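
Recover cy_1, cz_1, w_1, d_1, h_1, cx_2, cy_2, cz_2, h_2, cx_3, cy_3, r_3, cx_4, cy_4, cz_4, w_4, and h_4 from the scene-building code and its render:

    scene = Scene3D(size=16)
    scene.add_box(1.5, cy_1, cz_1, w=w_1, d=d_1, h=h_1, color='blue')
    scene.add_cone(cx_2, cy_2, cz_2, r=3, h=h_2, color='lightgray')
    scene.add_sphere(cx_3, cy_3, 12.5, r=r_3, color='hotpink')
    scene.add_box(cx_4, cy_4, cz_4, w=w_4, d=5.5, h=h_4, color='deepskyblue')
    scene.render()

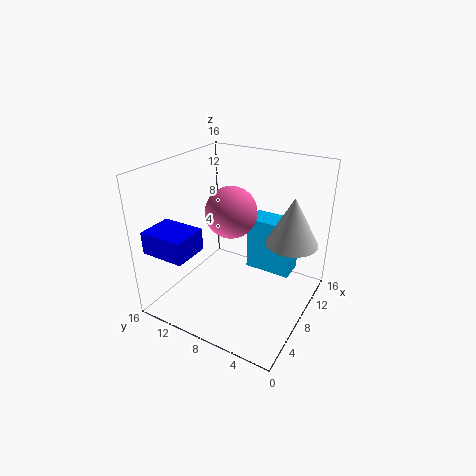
cy_1 = 11
cz_1 = 7
w_1 = 4
d_1 = 5
h_1 = 2.5
cx_2 = 11.5
cy_2 = 3
cz_2 = 7
h_2 = 5.5
cx_3 = 5
cy_3 = 7
r_3 = 2.5
cx_4 = 11
cy_4 = 3
cz_4 = 2.5
w_4 = 3
h_4 = 6.5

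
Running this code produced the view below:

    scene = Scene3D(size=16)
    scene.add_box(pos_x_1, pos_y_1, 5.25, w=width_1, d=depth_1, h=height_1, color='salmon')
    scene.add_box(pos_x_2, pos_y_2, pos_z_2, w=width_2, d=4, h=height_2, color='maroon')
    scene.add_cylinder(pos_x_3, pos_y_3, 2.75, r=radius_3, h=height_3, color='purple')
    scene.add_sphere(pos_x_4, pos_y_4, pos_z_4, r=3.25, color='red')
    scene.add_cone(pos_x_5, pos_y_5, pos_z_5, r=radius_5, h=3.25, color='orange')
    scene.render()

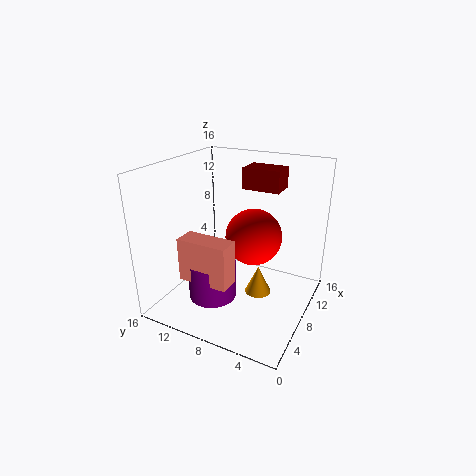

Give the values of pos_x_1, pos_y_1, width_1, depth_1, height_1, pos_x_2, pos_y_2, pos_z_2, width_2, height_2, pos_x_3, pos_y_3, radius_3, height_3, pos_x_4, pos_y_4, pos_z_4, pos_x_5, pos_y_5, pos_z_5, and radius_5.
pos_x_1 = 1.75
pos_y_1 = 6.25
width_1 = 2.25
depth_1 = 5.25
height_1 = 4.5
pos_x_2 = 8.5
pos_y_2 = 3.75
pos_z_2 = 13.5
width_2 = 2.75
height_2 = 2.25
pos_x_3 = 4
pos_y_3 = 9
radius_3 = 2.5
height_3 = 4
pos_x_4 = 10
pos_y_4 = 7
pos_z_4 = 7.5
pos_x_5 = 8.75
pos_y_5 = 5.75
pos_z_5 = 1.25
radius_5 = 1.5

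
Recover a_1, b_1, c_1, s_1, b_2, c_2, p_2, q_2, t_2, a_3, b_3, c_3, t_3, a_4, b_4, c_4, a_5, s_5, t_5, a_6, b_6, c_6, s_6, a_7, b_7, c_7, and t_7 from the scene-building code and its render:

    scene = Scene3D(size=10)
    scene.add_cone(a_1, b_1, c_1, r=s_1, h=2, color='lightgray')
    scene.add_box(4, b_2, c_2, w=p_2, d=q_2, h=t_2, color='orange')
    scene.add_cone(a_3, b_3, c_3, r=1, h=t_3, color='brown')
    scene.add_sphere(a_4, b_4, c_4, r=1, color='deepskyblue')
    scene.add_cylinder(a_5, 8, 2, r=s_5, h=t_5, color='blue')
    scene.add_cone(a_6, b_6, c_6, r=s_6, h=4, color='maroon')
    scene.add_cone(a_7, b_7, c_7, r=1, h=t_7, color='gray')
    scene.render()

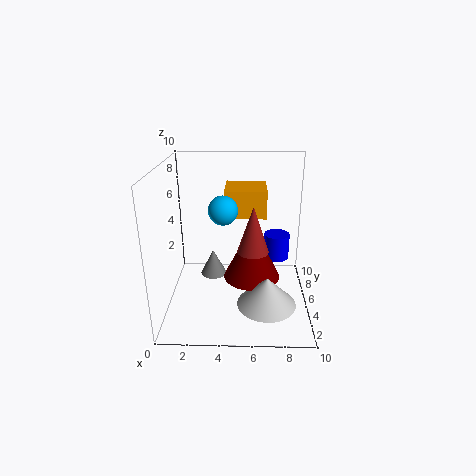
a_1 = 7; b_1 = 3; c_1 = 1; s_1 = 2; b_2 = 6; c_2 = 6; p_2 = 3; q_2 = 3; t_2 = 2; a_3 = 6; b_3 = 3; c_3 = 5; t_3 = 3; a_4 = 4; b_4 = 5; c_4 = 7; a_5 = 8; s_5 = 1; t_5 = 2; a_6 = 6; b_6 = 5; c_6 = 2; s_6 = 2; a_7 = 3; b_7 = 7; c_7 = 1; t_7 = 2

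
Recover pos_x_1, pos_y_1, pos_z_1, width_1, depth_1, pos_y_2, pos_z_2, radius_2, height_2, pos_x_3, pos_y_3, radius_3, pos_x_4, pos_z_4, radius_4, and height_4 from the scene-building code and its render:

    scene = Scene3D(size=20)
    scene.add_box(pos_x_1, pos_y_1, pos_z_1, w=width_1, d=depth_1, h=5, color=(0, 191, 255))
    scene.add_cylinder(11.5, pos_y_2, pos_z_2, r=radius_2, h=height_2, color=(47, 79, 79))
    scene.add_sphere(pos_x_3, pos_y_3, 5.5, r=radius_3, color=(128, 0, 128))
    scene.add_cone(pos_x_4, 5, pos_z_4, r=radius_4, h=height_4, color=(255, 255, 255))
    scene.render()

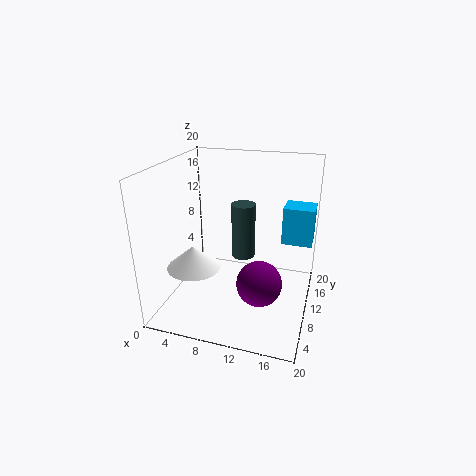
pos_x_1 = 16
pos_y_1 = 10
pos_z_1 = 10
width_1 = 4
depth_1 = 3.5
pos_y_2 = 7.5
pos_z_2 = 9
radius_2 = 1.5
height_2 = 7
pos_x_3 = 14
pos_y_3 = 6.5
radius_3 = 3
pos_x_4 = 5.5
pos_z_4 = 7.5
radius_4 = 3.5
height_4 = 3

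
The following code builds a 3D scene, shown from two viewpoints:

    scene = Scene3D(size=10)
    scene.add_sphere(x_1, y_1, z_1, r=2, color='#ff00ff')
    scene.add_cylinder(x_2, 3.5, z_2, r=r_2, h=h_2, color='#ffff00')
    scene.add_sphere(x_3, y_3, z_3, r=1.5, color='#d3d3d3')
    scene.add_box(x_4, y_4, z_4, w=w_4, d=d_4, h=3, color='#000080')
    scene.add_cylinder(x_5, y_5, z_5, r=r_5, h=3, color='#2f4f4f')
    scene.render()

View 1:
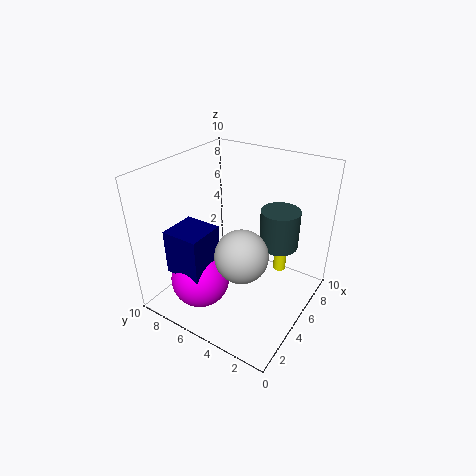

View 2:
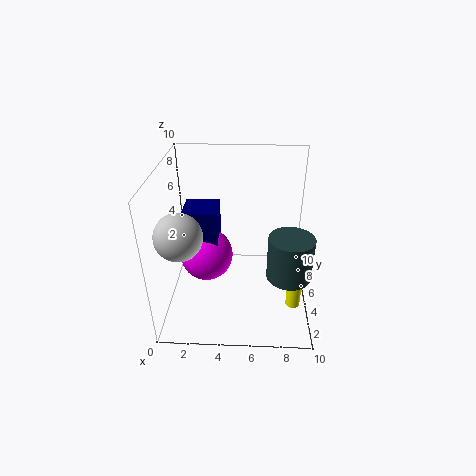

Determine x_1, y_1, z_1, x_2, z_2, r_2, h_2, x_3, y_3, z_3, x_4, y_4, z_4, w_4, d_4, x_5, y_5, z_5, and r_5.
x_1 = 2.5, y_1 = 6.5, z_1 = 2.5, x_2 = 9, z_2 = 0.5, r_2 = 0.5, h_2 = 3, x_3 = 1.5, y_3 = 2.5, z_3 = 6.5, x_4 = 1, y_4 = 5.5, z_4 = 3.5, w_4 = 2.5, d_4 = 2.5, x_5 = 8.5, y_5 = 3.5, z_5 = 3, r_5 = 1.5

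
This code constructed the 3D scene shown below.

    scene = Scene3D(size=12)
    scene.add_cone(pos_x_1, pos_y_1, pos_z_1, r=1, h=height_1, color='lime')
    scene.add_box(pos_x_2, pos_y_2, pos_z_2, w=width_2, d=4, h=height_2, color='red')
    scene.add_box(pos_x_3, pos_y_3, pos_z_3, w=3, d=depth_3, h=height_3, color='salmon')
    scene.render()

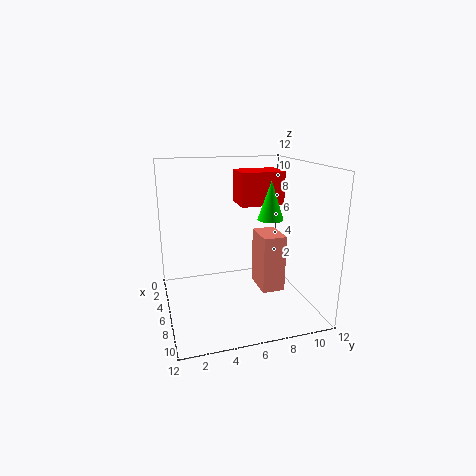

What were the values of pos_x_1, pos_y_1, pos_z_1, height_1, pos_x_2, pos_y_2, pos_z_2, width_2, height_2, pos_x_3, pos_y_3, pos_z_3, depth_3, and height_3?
pos_x_1 = 8, pos_y_1 = 8, pos_z_1 = 8, height_1 = 3, pos_x_2 = 1, pos_y_2 = 7, pos_z_2 = 8, width_2 = 3, height_2 = 3, pos_x_3 = 4, pos_y_3 = 8, pos_z_3 = 1, depth_3 = 2, height_3 = 5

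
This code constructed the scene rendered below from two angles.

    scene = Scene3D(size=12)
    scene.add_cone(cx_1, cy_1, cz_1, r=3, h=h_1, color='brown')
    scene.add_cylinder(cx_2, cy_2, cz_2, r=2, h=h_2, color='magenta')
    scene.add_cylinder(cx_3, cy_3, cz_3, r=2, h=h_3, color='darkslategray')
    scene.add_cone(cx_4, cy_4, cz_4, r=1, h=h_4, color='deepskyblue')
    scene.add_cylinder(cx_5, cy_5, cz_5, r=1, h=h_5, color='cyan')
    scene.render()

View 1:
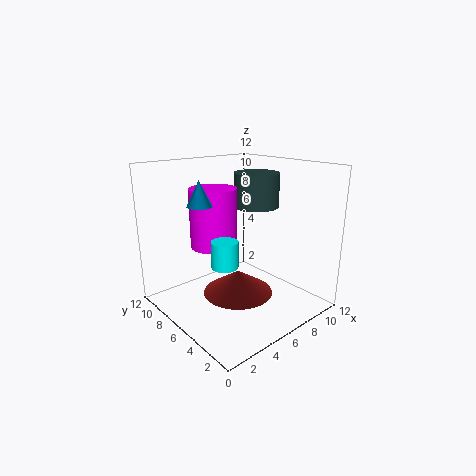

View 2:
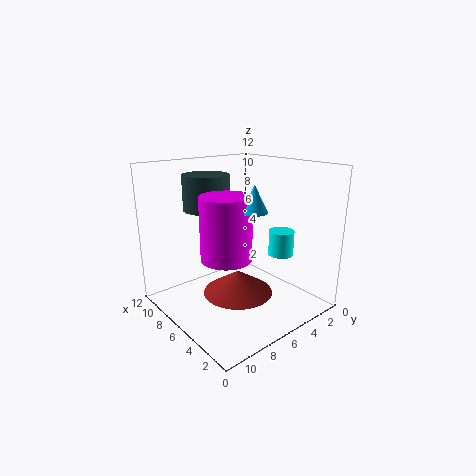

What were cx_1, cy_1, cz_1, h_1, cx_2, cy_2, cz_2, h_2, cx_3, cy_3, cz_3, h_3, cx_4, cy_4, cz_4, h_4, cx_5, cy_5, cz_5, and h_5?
cx_1 = 6; cy_1 = 6; cz_1 = 1; h_1 = 2; cx_2 = 5; cy_2 = 8; cz_2 = 5; h_2 = 5; cx_3 = 9; cy_3 = 7; cz_3 = 8; h_3 = 3; cx_4 = 3; cy_4 = 7; cz_4 = 9; h_4 = 2; cx_5 = 3; cy_5 = 4; cz_5 = 5; h_5 = 2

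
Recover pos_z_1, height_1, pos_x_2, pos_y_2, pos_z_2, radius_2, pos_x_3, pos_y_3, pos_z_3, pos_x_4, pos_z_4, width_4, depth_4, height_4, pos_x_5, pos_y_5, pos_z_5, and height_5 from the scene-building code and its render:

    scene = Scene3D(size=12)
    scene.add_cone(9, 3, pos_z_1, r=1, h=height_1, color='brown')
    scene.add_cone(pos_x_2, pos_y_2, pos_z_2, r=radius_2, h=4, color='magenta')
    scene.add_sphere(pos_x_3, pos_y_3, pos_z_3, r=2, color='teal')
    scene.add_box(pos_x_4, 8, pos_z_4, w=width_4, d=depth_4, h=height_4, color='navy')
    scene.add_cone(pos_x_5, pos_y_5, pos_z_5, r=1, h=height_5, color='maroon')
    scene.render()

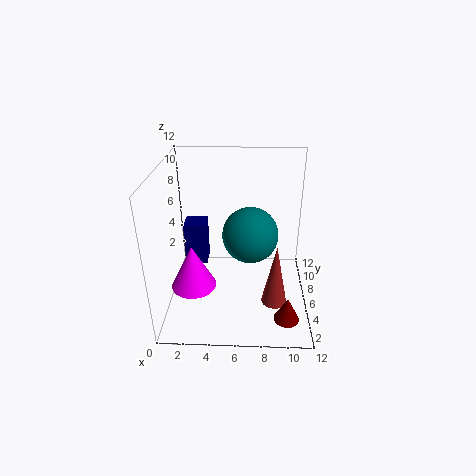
pos_z_1 = 2, height_1 = 5, pos_x_2 = 2, pos_y_2 = 6, pos_z_2 = 1, radius_2 = 2, pos_x_3 = 7, pos_y_3 = 3, pos_z_3 = 8, pos_x_4 = 1, pos_z_4 = 2, width_4 = 2, depth_4 = 2, height_4 = 4, pos_x_5 = 10, pos_y_5 = 2, pos_z_5 = 1, height_5 = 2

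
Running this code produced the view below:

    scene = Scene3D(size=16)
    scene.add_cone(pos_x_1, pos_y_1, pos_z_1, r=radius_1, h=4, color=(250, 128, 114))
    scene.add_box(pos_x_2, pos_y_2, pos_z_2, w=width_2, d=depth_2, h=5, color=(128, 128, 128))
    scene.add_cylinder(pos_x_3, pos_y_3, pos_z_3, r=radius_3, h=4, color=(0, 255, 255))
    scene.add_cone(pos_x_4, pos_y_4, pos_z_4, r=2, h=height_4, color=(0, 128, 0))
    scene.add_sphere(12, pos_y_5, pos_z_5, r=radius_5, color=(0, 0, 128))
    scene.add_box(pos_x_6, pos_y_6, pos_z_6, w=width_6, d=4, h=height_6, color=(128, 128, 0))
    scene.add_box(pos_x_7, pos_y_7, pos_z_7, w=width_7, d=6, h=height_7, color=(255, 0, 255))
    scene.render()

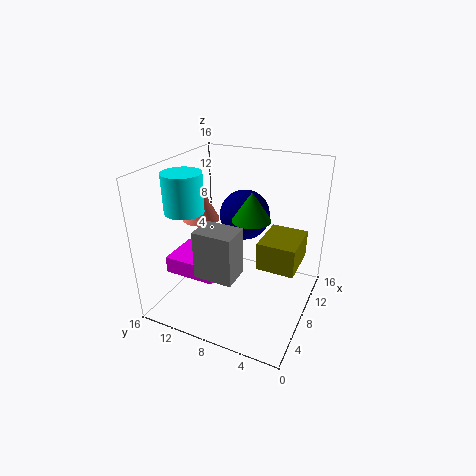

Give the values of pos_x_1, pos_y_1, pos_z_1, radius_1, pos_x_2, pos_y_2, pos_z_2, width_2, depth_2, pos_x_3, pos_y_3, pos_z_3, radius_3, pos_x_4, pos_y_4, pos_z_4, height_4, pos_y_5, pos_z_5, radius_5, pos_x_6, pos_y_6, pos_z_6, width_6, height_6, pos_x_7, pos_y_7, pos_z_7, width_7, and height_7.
pos_x_1 = 7, pos_y_1 = 12, pos_z_1 = 10, radius_1 = 2, pos_x_2 = 2, pos_y_2 = 6, pos_z_2 = 6, width_2 = 3, depth_2 = 4, pos_x_3 = 4, pos_y_3 = 12, pos_z_3 = 12, radius_3 = 2, pos_x_4 = 7, pos_y_4 = 6, pos_z_4 = 11, height_4 = 3, pos_y_5 = 9, pos_z_5 = 9, radius_5 = 3, pos_x_6 = 6, pos_y_6 = 1, pos_z_6 = 6, width_6 = 5, height_6 = 3, pos_x_7 = 5, pos_y_7 = 10, pos_z_7 = 3, width_7 = 5, height_7 = 2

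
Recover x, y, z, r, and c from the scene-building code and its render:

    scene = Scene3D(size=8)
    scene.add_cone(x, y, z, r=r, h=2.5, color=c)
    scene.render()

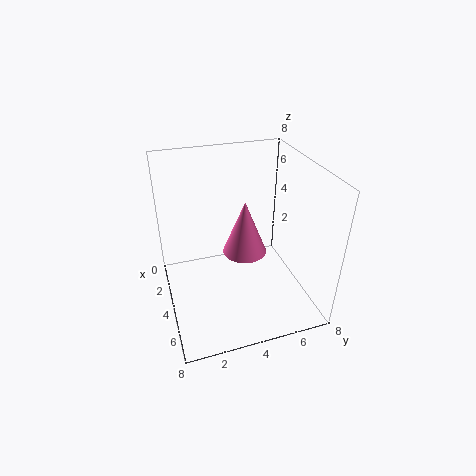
x = 6.5, y = 3.5, z = 5, r = 1, c = 'hotpink'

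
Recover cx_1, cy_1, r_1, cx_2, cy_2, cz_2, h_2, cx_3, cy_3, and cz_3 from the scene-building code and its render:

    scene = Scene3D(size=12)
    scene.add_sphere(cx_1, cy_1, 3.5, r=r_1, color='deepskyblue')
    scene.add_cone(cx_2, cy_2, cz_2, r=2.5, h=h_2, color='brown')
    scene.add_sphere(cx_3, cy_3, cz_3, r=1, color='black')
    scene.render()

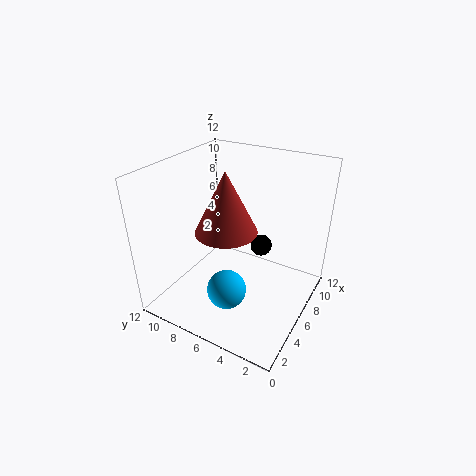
cx_1 = 2.5; cy_1 = 5; r_1 = 1.5; cx_2 = 5; cy_2 = 6.5; cz_2 = 7; h_2 = 5; cx_3 = 9.5; cy_3 = 5.5; cz_3 = 3.5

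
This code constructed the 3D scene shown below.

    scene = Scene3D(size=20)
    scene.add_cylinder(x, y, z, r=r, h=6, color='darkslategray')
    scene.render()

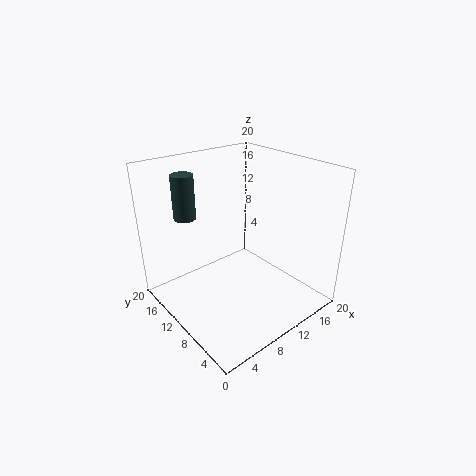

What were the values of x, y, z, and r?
x = 4.5; y = 14.5; z = 13; r = 1.5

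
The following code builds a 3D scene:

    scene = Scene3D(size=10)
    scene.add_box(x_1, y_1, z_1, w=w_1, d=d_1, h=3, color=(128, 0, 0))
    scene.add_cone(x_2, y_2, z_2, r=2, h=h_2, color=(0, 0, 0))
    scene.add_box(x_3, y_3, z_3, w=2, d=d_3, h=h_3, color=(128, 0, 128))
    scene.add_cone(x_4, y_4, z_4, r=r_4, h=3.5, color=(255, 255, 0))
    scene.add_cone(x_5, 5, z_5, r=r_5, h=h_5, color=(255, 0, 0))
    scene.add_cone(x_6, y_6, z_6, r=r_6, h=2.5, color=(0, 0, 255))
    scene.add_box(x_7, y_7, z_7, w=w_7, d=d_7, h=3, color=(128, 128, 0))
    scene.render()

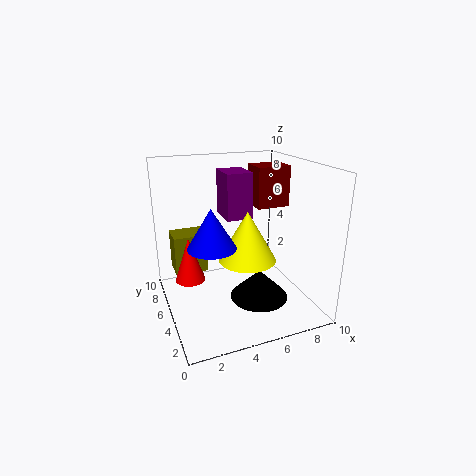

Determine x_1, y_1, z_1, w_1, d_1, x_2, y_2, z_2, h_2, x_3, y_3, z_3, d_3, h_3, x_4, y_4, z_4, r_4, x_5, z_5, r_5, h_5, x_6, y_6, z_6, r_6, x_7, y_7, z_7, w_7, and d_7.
x_1 = 7, y_1 = 6, z_1 = 6.5, w_1 = 2.5, d_1 = 2, x_2 = 6, y_2 = 3.5, z_2 = 1, h_2 = 2, x_3 = 5, y_3 = 7, z_3 = 5.5, d_3 = 2.5, h_3 = 3.5, x_4 = 5.5, y_4 = 4.5, z_4 = 3.5, r_4 = 2, x_5 = 1.5, z_5 = 2.5, r_5 = 1, h_5 = 3, x_6 = 2.5, y_6 = 3, z_6 = 5.5, r_6 = 1.5, x_7 = 1, y_7 = 7.5, z_7 = 1.5, w_7 = 2.5, d_7 = 2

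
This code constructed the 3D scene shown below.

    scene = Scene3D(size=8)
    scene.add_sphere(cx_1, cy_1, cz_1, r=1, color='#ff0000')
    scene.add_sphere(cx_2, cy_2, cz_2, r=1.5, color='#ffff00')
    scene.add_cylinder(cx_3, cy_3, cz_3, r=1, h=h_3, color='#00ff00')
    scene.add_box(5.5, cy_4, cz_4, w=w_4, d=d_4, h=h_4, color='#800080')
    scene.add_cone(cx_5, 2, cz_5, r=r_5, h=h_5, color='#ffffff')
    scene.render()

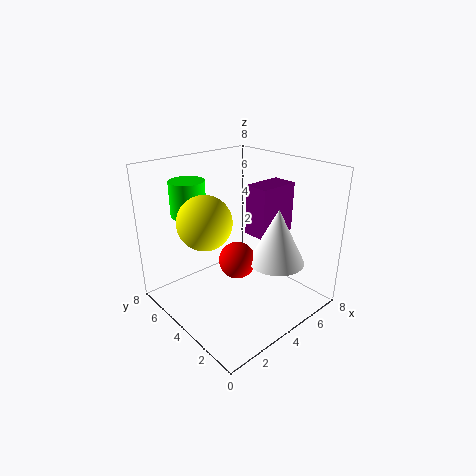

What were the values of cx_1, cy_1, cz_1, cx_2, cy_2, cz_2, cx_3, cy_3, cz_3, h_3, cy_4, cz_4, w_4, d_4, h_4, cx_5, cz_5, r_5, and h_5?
cx_1 = 3.5; cy_1 = 3.5; cz_1 = 3; cx_2 = 2.5; cy_2 = 5; cz_2 = 5; cx_3 = 2.5; cy_3 = 6.5; cz_3 = 5; h_3 = 2; cy_4 = 3.5; cz_4 = 3.5; w_4 = 2.5; d_4 = 1.5; h_4 = 3; cx_5 = 5; cz_5 = 3; r_5 = 1.5; h_5 = 3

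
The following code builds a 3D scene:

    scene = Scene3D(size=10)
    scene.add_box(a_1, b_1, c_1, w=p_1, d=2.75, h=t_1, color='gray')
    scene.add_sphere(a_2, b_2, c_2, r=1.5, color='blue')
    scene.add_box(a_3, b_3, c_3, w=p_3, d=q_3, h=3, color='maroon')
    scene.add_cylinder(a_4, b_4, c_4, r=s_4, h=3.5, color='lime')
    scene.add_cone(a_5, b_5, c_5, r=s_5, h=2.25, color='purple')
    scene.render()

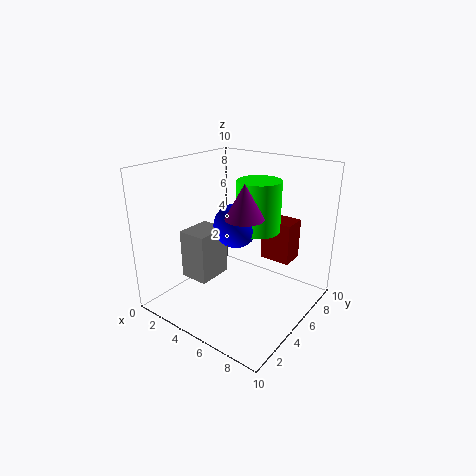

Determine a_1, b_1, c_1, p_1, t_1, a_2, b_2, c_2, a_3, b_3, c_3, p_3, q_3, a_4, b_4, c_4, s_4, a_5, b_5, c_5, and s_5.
a_1 = 0.5
b_1 = 3.75
c_1 = 1
p_1 = 2.25
t_1 = 3.75
a_2 = 5
b_2 = 4.75
c_2 = 6
a_3 = 5.5
b_3 = 7.25
c_3 = 2.75
p_3 = 2.25
q_3 = 1.75
a_4 = 6
b_4 = 6
c_4 = 5.5
s_4 = 1.5
a_5 = 6.25
b_5 = 4
c_5 = 7
s_5 = 1.25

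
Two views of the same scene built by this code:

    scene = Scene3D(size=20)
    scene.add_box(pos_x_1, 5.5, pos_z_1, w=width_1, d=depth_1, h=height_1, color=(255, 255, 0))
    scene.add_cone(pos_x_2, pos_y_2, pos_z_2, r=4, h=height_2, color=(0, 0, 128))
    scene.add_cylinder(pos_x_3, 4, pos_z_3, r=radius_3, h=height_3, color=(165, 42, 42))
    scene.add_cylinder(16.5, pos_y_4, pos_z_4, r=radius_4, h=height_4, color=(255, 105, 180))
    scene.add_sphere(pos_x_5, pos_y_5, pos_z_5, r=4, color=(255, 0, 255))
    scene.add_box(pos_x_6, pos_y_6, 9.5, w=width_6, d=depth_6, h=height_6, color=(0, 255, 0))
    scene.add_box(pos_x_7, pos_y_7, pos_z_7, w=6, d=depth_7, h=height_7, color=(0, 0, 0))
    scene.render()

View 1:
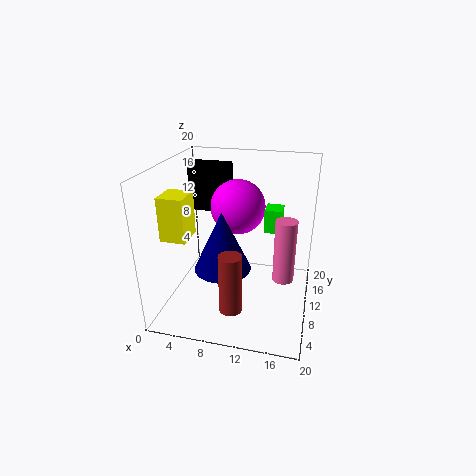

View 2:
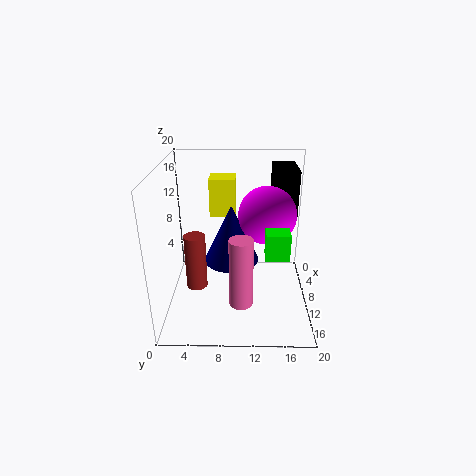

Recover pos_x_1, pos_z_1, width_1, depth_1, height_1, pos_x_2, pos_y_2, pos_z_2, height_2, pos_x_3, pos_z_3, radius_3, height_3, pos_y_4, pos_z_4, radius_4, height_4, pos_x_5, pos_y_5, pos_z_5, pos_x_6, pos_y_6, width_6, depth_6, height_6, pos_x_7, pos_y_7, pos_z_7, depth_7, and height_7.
pos_x_1 = 0.5, pos_z_1 = 10.5, width_1 = 3.5, depth_1 = 4, height_1 = 6, pos_x_2 = 8, pos_y_2 = 9, pos_z_2 = 5.5, height_2 = 8.5, pos_x_3 = 10.5, pos_z_3 = 2.5, radius_3 = 1.5, height_3 = 8, pos_y_4 = 10.5, pos_z_4 = 4, radius_4 = 1.5, height_4 = 9, pos_x_5 = 9, pos_y_5 = 14, pos_z_5 = 13, pos_x_6 = 13, pos_y_6 = 13.5, width_6 = 2.5, depth_6 = 3, height_6 = 3.5, pos_x_7 = 1, pos_y_7 = 15, pos_z_7 = 11.5, depth_7 = 3.5, height_7 = 7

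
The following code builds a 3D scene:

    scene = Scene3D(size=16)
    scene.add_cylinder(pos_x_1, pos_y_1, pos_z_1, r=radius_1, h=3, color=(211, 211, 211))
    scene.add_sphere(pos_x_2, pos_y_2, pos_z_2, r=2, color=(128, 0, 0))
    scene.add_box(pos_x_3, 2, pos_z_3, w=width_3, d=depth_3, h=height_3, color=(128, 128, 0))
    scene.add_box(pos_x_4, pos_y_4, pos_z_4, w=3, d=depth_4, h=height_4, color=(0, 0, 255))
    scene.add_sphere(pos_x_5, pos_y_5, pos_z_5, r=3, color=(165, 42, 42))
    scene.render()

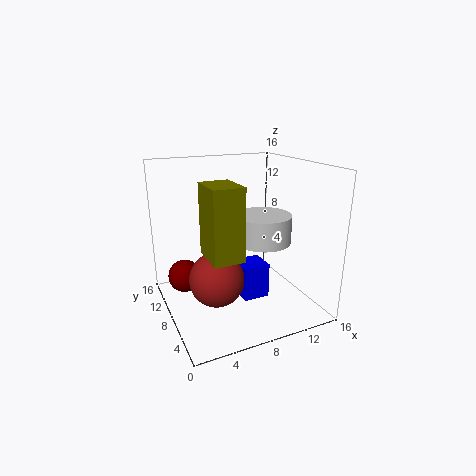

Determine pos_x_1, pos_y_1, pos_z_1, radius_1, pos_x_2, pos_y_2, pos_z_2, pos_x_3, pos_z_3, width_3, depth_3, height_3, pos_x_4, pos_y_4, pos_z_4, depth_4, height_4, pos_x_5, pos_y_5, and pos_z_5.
pos_x_1 = 10, pos_y_1 = 6, pos_z_1 = 8, radius_1 = 3, pos_x_2 = 3, pos_y_2 = 13, pos_z_2 = 2, pos_x_3 = 3, pos_z_3 = 8, width_3 = 3, depth_3 = 4, height_3 = 7, pos_x_4 = 8, pos_y_4 = 6, pos_z_4 = 1, depth_4 = 3, height_4 = 4, pos_x_5 = 5, pos_y_5 = 7, pos_z_5 = 4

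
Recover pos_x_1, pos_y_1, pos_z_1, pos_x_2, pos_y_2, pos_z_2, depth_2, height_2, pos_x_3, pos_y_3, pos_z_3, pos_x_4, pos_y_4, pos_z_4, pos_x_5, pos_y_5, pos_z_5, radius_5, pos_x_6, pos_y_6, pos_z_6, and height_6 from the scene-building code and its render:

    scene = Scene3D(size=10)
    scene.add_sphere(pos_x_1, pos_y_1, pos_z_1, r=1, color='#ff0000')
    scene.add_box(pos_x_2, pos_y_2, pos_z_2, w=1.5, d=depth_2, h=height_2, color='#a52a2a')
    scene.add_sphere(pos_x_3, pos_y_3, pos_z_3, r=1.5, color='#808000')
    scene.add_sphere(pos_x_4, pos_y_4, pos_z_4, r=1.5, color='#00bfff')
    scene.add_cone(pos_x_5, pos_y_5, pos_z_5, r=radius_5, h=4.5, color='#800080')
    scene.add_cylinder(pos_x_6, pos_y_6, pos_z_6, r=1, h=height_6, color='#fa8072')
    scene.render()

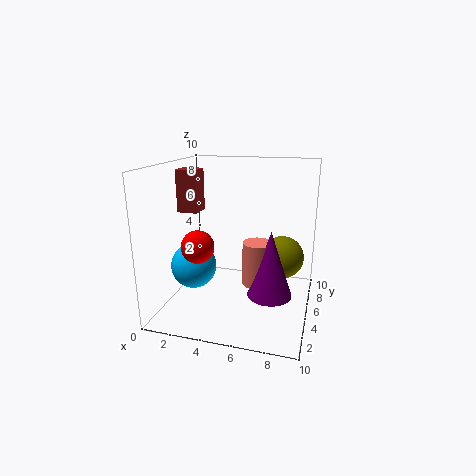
pos_x_1 = 3.5; pos_y_1 = 1.5; pos_z_1 = 5.5; pos_x_2 = 0.5; pos_y_2 = 5; pos_z_2 = 6.5; depth_2 = 1.5; height_2 = 3; pos_x_3 = 8; pos_y_3 = 6; pos_z_3 = 3.5; pos_x_4 = 2.5; pos_y_4 = 3; pos_z_4 = 3.5; pos_x_5 = 7.5; pos_y_5 = 4; pos_z_5 = 1.5; radius_5 = 1.5; pos_x_6 = 6.5; pos_y_6 = 4.5; pos_z_6 = 2; height_6 = 3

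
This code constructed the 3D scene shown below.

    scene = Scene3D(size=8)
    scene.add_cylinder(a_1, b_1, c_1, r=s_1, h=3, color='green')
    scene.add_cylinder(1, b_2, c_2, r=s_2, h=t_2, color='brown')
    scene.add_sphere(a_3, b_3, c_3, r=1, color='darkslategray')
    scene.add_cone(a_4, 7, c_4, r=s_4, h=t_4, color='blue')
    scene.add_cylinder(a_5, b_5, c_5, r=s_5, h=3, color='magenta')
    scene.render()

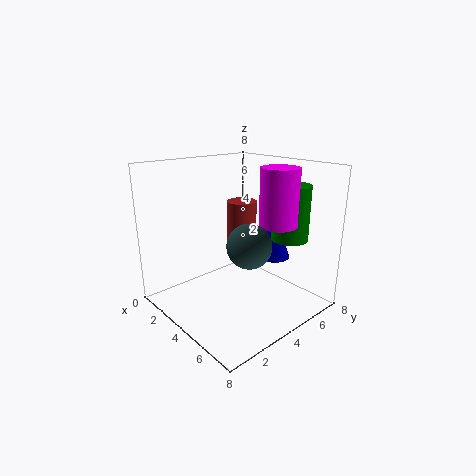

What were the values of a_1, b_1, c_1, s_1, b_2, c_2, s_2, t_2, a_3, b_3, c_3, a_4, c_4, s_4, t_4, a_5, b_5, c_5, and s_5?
a_1 = 6; b_1 = 6; c_1 = 4; s_1 = 1; b_2 = 7; c_2 = 2; s_2 = 1; t_2 = 3; a_3 = 7; b_3 = 2; c_3 = 5; a_4 = 4; c_4 = 2; s_4 = 1; t_4 = 3; a_5 = 6; b_5 = 5; c_5 = 5; s_5 = 1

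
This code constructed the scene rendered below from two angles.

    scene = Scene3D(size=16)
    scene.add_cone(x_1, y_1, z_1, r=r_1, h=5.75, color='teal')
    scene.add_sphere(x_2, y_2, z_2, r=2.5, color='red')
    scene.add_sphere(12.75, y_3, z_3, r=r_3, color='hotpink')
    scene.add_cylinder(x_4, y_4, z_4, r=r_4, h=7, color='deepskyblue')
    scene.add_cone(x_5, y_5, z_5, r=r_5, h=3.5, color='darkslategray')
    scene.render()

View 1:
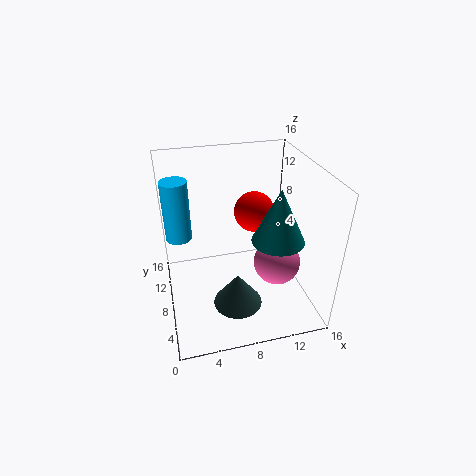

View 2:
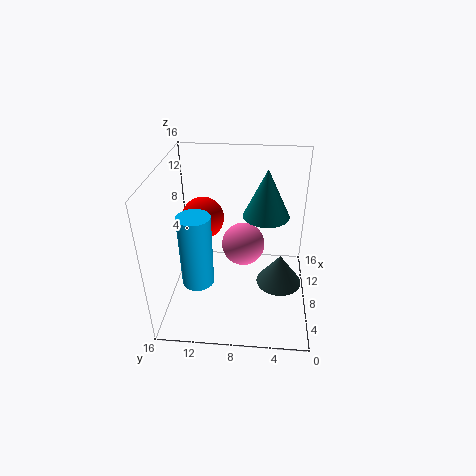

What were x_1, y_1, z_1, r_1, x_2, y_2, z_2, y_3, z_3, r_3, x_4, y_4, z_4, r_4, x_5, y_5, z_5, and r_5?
x_1 = 11.5
y_1 = 5
z_1 = 9
r_1 = 2.75
x_2 = 11.25
y_2 = 12.5
z_2 = 8.5
y_3 = 7.75
z_3 = 4
r_3 = 2.75
x_4 = 1.75
y_4 = 11.25
z_4 = 7
r_4 = 1.5
x_5 = 6.75
y_5 = 3.25
z_5 = 3.25
r_5 = 2.5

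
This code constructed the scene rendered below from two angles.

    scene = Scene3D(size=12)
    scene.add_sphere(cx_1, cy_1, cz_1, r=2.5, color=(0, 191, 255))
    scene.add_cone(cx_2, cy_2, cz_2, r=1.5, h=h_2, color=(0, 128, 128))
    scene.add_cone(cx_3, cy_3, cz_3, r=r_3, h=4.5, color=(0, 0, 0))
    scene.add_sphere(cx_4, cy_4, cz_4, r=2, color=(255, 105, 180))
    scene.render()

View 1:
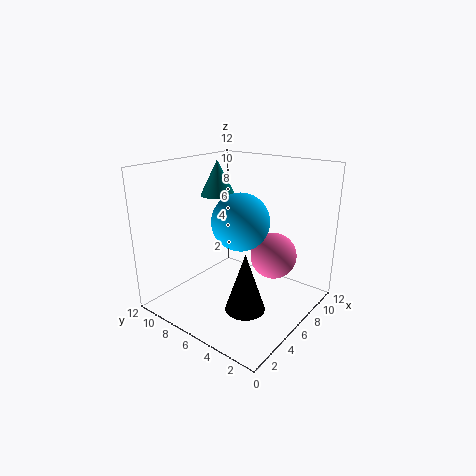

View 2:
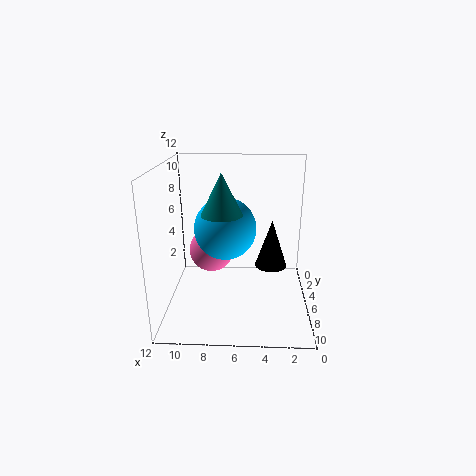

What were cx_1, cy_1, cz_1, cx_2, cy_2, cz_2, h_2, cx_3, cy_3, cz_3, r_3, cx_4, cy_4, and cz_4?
cx_1 = 7
cy_1 = 6.5
cz_1 = 7
cx_2 = 7
cy_2 = 9
cz_2 = 9
h_2 = 3
cx_3 = 3
cy_3 = 3
cz_3 = 2
r_3 = 1.5
cx_4 = 8.5
cy_4 = 4
cz_4 = 4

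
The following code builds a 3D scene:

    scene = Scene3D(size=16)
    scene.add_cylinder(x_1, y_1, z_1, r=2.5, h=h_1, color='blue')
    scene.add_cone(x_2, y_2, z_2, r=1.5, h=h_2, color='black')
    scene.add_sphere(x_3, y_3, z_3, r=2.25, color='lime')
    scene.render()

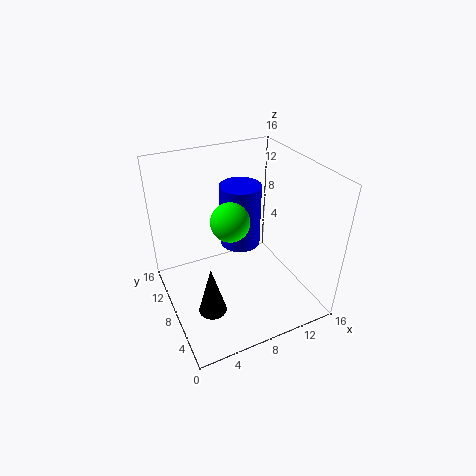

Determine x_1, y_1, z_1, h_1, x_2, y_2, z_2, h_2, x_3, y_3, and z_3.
x_1 = 10.25; y_1 = 12; z_1 = 4.5; h_1 = 7.75; x_2 = 3.5; y_2 = 5; z_2 = 1.75; h_2 = 5.5; x_3 = 7.75; y_3 = 9.5; z_3 = 9.25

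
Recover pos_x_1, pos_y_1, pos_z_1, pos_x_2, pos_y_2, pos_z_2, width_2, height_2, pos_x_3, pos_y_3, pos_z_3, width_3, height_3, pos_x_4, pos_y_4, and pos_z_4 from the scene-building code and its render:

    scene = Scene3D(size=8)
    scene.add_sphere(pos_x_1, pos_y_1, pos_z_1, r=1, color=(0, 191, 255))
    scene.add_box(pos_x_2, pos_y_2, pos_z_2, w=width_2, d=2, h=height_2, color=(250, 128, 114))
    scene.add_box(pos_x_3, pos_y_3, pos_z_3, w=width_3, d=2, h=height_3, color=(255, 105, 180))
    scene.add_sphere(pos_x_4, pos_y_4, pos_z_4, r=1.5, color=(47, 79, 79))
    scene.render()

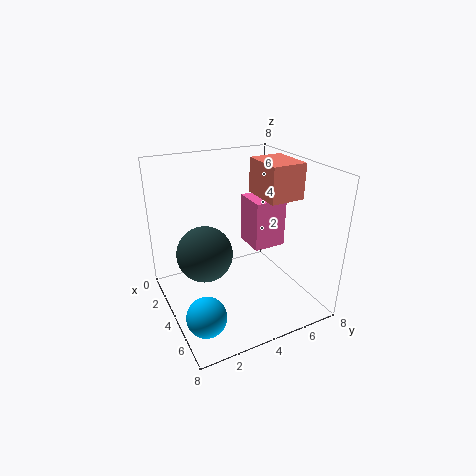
pos_x_1 = 6.5
pos_y_1 = 1
pos_z_1 = 1.5
pos_x_2 = 2.5
pos_y_2 = 5.5
pos_z_2 = 6
width_2 = 2.5
height_2 = 2
pos_x_3 = 1.5
pos_y_3 = 5.5
pos_z_3 = 2.5
width_3 = 2
height_3 = 3
pos_x_4 = 4
pos_y_4 = 2
pos_z_4 = 3.5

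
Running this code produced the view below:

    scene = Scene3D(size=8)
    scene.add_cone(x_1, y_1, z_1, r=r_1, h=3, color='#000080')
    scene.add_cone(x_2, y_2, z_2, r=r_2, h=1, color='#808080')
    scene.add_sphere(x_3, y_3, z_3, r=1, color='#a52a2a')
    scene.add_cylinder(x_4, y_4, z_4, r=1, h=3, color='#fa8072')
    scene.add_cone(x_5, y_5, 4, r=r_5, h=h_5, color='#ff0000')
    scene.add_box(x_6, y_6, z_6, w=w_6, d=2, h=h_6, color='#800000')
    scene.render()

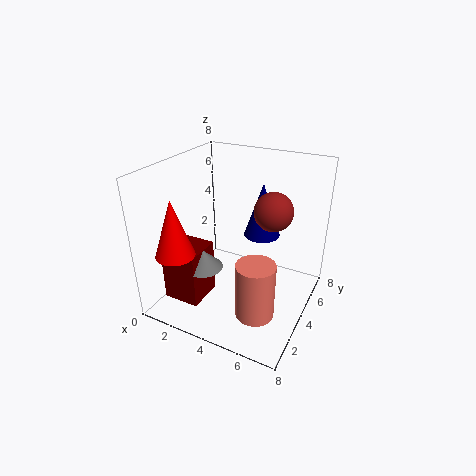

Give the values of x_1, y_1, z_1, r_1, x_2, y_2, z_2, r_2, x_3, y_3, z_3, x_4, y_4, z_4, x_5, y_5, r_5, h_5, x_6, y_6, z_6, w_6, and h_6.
x_1 = 5, y_1 = 5, z_1 = 4, r_1 = 1, x_2 = 3, y_2 = 2, z_2 = 3, r_2 = 1, x_3 = 6, y_3 = 4, z_3 = 6, x_4 = 6, y_4 = 2, z_4 = 1, x_5 = 2, y_5 = 1, r_5 = 1, h_5 = 3, x_6 = 1, y_6 = 1, z_6 = 1, w_6 = 2, h_6 = 3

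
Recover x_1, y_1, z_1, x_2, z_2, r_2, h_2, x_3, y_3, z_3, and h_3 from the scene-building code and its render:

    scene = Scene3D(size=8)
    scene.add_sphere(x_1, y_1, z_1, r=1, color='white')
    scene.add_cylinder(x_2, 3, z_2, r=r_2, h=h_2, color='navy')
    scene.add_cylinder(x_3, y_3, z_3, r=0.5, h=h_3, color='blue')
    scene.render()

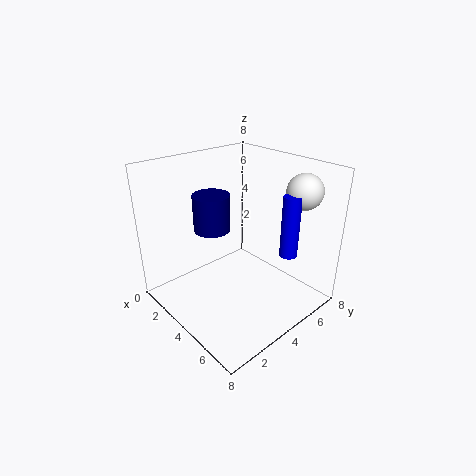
x_1 = 6; y_1 = 7; z_1 = 6.5; x_2 = 3; z_2 = 4.5; r_2 = 1; h_2 = 2; x_3 = 6; y_3 = 6; z_3 = 3; h_3 = 3.5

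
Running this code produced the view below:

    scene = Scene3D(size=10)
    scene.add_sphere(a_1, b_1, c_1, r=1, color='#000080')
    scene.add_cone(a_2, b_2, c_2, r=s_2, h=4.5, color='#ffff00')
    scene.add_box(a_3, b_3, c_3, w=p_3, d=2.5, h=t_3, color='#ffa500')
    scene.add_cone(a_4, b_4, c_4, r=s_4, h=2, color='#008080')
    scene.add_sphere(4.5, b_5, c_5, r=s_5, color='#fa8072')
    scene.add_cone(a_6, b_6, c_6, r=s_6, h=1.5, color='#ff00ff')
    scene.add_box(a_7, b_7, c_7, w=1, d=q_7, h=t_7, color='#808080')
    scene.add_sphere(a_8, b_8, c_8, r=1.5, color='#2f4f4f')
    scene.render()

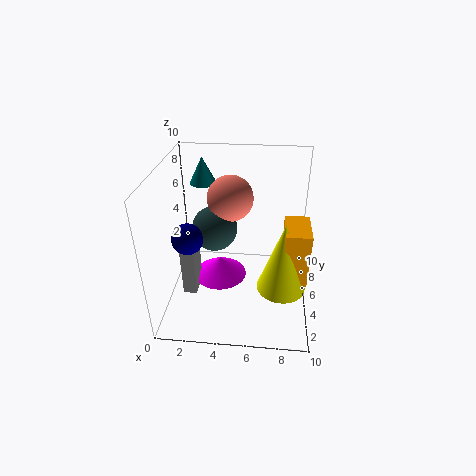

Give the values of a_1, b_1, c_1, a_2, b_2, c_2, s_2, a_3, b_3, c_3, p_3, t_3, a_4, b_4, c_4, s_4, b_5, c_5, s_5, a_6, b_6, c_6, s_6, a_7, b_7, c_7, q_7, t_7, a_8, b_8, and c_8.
a_1 = 2
b_1 = 3
c_1 = 6
a_2 = 8
b_2 = 2
c_2 = 3.5
s_2 = 1.5
a_3 = 8
b_3 = 1.5
c_3 = 4
p_3 = 1.5
t_3 = 3.5
a_4 = 2
b_4 = 8.5
c_4 = 7.5
s_4 = 1
b_5 = 5
c_5 = 8
s_5 = 1.5
a_6 = 3.5
b_6 = 6
c_6 = 1
s_6 = 2
a_7 = 1
b_7 = 4
c_7 = 0.5
q_7 = 2
t_7 = 4.5
a_8 = 3.5
b_8 = 4.5
c_8 = 6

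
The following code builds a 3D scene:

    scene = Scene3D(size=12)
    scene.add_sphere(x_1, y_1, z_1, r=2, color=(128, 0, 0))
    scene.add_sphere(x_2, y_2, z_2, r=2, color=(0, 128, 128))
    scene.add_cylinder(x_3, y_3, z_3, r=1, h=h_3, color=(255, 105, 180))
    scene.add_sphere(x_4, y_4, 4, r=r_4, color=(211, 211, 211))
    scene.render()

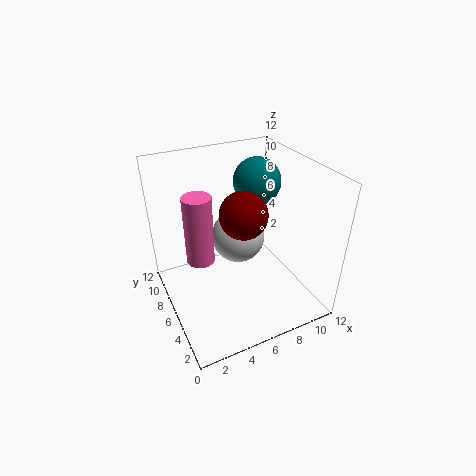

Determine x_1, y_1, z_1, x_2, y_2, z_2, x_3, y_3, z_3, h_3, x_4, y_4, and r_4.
x_1 = 6.5; y_1 = 6; z_1 = 8; x_2 = 8.5; y_2 = 7.5; z_2 = 10; x_3 = 2; y_3 = 4; z_3 = 6.5; h_3 = 5; x_4 = 7.5; y_4 = 9; r_4 = 2.5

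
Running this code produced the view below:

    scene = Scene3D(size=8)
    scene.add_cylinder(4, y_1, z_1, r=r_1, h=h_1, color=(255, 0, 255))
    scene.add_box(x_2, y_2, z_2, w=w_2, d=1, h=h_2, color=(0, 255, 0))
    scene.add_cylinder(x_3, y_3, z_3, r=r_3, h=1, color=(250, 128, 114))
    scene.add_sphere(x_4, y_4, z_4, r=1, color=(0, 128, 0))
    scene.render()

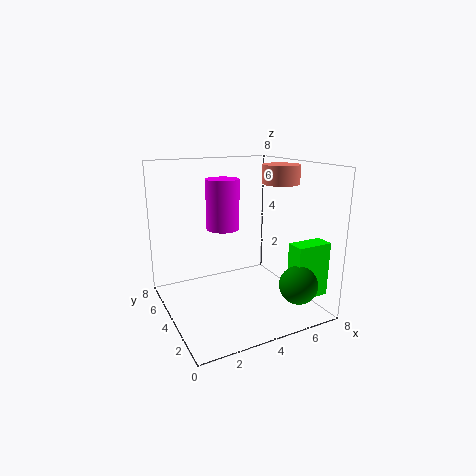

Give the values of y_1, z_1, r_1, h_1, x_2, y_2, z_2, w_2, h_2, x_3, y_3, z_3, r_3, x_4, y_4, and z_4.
y_1 = 6; z_1 = 4; r_1 = 1; h_1 = 3; x_2 = 6; y_2 = 1; z_2 = 1; w_2 = 2; h_2 = 3; x_3 = 6; y_3 = 3; z_3 = 7; r_3 = 1; x_4 = 6; y_4 = 1; z_4 = 2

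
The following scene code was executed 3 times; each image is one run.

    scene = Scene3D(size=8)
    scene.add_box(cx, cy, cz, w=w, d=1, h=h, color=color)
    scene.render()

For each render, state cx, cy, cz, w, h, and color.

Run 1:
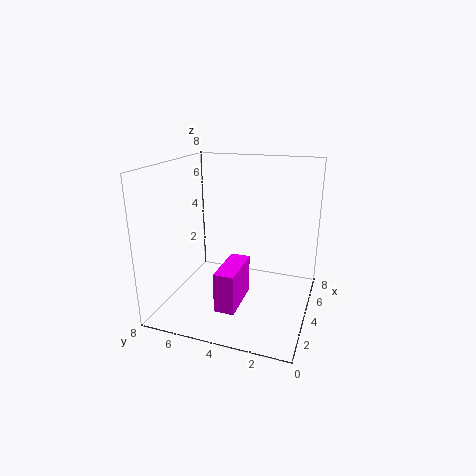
cx = 0.5
cy = 3
cz = 1.5
w = 2.5
h = 2
color = 'magenta'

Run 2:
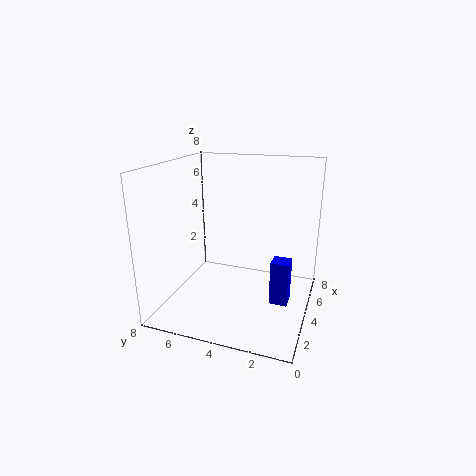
cx = 3.5
cy = 1
cz = 0.5
w = 1
h = 2.5
color = 'blue'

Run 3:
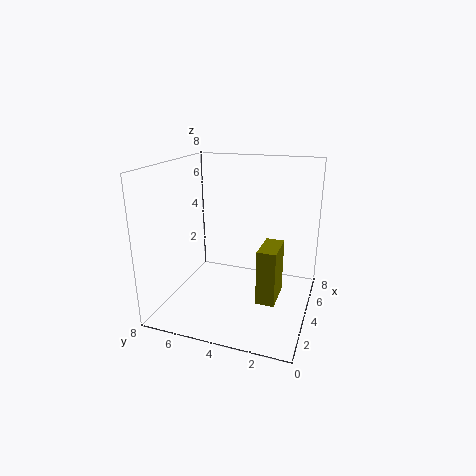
cx = 2.5
cy = 1.5
cz = 1
w = 2
h = 3
color = 'olive'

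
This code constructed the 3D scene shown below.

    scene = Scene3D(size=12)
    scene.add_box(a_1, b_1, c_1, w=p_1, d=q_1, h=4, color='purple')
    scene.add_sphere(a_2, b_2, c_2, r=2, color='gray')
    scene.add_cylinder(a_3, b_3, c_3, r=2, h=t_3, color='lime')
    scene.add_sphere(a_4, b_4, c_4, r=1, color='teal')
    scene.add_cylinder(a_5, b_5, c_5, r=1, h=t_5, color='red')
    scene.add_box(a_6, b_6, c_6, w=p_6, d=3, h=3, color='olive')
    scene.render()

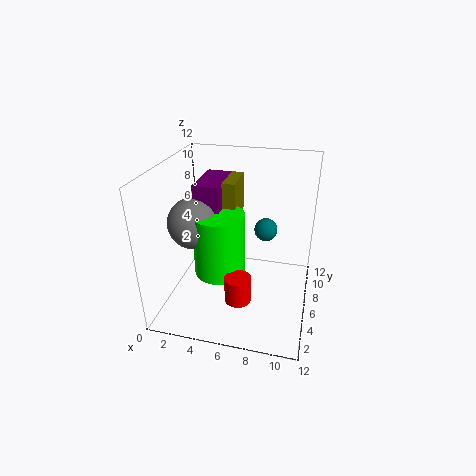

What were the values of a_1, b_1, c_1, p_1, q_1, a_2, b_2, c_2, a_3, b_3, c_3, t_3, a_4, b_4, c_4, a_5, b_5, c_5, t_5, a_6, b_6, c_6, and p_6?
a_1 = 3, b_1 = 4, c_1 = 7, p_1 = 2, q_1 = 4, a_2 = 3, b_2 = 4, c_2 = 8, a_3 = 5, b_3 = 4, c_3 = 4, t_3 = 5, a_4 = 8, b_4 = 8, c_4 = 6, a_5 = 7, b_5 = 2, c_5 = 3, t_5 = 2, a_6 = 4, b_6 = 5, c_6 = 8, p_6 = 2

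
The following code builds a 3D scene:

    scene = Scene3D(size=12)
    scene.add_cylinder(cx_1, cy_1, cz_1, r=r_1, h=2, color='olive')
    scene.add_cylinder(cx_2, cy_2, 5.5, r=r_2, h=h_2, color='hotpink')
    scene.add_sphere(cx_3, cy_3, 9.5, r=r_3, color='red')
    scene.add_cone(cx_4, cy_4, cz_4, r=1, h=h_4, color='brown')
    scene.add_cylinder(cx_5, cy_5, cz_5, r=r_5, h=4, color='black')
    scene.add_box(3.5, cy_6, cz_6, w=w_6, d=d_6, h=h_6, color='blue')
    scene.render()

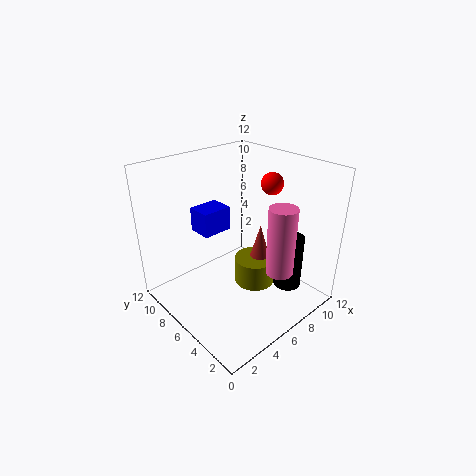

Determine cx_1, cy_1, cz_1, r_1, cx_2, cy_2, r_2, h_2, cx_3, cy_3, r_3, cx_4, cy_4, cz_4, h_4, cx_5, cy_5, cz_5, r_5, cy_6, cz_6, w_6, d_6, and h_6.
cx_1 = 5, cy_1 = 3, cz_1 = 4, r_1 = 1.5, cx_2 = 5.5, cy_2 = 1, r_2 = 1, h_2 = 5, cx_3 = 10.5, cy_3 = 6.5, r_3 = 1, cx_4 = 5.5, cy_4 = 3, cz_4 = 5, h_4 = 3.5, cx_5 = 6.5, cy_5 = 1, cz_5 = 4, r_5 = 1, cy_6 = 7, cz_6 = 6.5, w_6 = 2.5, d_6 = 2, h_6 = 2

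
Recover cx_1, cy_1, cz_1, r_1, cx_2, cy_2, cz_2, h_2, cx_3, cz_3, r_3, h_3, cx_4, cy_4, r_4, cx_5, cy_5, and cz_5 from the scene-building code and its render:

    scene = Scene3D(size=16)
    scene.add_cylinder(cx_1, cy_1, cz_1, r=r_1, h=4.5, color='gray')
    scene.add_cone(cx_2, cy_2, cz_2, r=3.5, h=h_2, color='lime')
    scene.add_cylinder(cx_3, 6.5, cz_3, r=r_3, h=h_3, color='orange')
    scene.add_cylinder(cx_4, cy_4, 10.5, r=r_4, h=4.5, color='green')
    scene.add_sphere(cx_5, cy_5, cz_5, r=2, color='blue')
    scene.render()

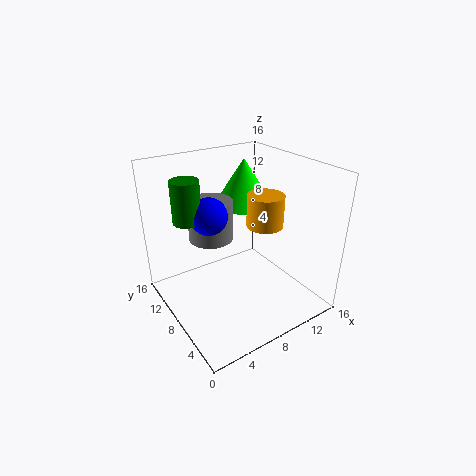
cx_1 = 6
cy_1 = 10.5
cz_1 = 7.5
r_1 = 2.5
cx_2 = 11.5
cy_2 = 12
cz_2 = 10
h_2 = 5.5
cx_3 = 10.5
cz_3 = 9.5
r_3 = 2
h_3 = 3.5
cx_4 = 3
cy_4 = 10
r_4 = 1.5
cx_5 = 5
cy_5 = 9
cz_5 = 11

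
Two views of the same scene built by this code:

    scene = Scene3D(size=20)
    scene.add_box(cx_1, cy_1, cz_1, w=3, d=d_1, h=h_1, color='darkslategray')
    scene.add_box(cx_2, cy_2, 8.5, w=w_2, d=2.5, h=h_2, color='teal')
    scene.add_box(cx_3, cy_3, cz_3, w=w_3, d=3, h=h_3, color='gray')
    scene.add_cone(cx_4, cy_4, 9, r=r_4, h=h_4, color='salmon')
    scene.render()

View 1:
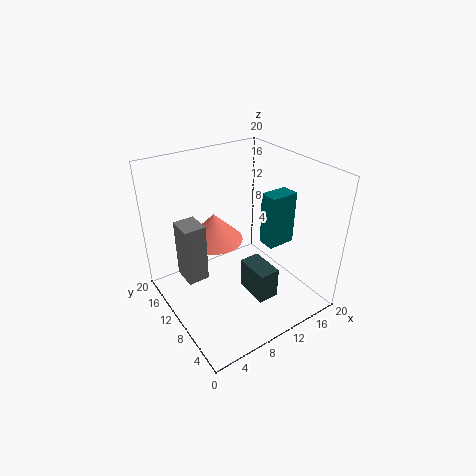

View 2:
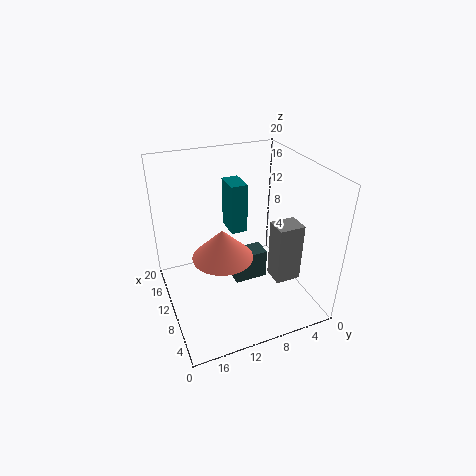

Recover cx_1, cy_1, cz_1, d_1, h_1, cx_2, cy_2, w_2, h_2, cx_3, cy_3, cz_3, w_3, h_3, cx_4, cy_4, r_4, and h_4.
cx_1 = 10.5
cy_1 = 5
cz_1 = 1.5
d_1 = 5
h_1 = 4.5
cx_2 = 13.5
cy_2 = 7
w_2 = 4
h_2 = 7.5
cx_3 = 0.5
cy_3 = 6
cz_3 = 9
w_3 = 2.5
h_3 = 7
cx_4 = 8
cy_4 = 13
r_4 = 4
h_4 = 4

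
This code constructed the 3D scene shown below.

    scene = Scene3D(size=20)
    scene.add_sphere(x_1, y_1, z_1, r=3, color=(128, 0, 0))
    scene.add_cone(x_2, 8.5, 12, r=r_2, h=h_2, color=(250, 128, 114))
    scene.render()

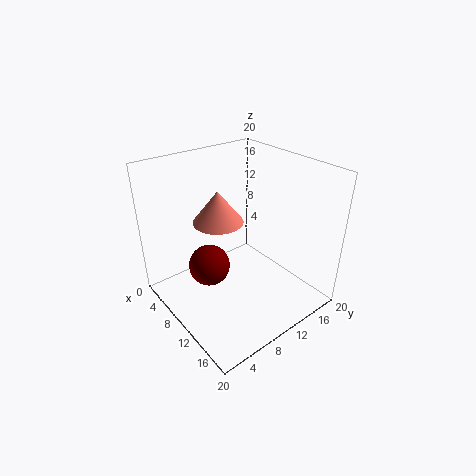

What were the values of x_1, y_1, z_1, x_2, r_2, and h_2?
x_1 = 7
y_1 = 7
z_1 = 5
x_2 = 7.5
r_2 = 3.5
h_2 = 4.5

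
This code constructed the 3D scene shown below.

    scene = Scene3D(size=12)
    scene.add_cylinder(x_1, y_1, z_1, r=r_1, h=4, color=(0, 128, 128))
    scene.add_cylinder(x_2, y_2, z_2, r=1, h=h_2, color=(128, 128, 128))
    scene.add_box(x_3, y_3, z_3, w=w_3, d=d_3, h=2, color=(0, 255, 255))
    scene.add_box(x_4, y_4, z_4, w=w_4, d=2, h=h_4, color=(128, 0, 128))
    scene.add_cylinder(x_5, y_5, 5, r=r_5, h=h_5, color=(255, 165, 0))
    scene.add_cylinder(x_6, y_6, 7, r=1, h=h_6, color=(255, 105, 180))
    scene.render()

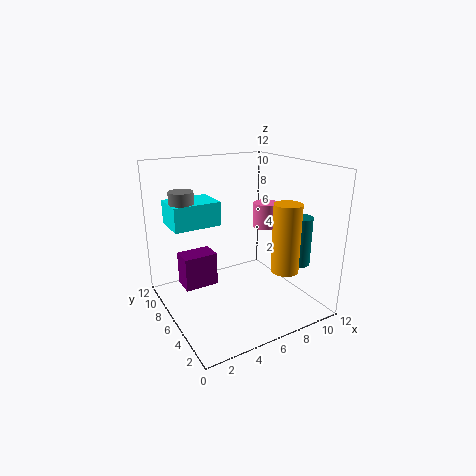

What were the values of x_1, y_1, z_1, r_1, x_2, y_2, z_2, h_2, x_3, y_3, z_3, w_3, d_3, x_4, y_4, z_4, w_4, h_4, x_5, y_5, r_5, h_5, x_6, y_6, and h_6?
x_1 = 10; y_1 = 3; z_1 = 4; r_1 = 1; x_2 = 2; y_2 = 8; z_2 = 8; h_2 = 2; x_3 = 1; y_3 = 7; z_3 = 7; w_3 = 4; d_3 = 3; x_4 = 2; y_4 = 8; z_4 = 1; w_4 = 3; h_4 = 3; x_5 = 7; y_5 = 1; r_5 = 1; h_5 = 5; x_6 = 8; y_6 = 5; h_6 = 2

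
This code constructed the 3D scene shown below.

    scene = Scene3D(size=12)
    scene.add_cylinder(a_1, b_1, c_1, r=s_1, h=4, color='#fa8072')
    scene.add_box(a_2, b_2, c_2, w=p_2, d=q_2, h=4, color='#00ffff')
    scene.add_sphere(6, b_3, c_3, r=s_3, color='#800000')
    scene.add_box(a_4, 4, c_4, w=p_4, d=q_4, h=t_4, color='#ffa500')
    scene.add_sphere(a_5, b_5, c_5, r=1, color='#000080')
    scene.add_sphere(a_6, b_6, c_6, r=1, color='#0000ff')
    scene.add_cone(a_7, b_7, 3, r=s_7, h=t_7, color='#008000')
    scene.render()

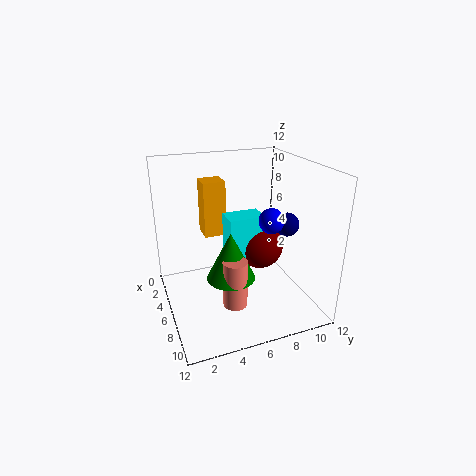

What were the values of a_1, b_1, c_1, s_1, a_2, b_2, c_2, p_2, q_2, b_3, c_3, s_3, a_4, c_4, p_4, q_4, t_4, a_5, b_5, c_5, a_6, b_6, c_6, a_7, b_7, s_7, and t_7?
a_1 = 8, b_1 = 5, c_1 = 1, s_1 = 1, a_2 = 5, b_2 = 5, c_2 = 4, p_2 = 2, q_2 = 3, b_3 = 8, c_3 = 5, s_3 = 2, a_4 = 1, c_4 = 5, p_4 = 2, q_4 = 2, t_4 = 5, a_5 = 7, b_5 = 10, c_5 = 7, a_6 = 8, b_6 = 8, c_6 = 8, a_7 = 7, b_7 = 5, s_7 = 2, t_7 = 4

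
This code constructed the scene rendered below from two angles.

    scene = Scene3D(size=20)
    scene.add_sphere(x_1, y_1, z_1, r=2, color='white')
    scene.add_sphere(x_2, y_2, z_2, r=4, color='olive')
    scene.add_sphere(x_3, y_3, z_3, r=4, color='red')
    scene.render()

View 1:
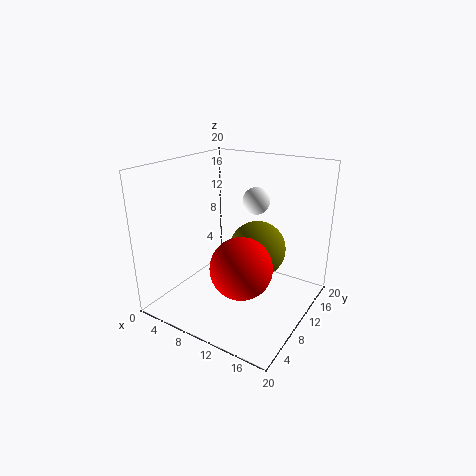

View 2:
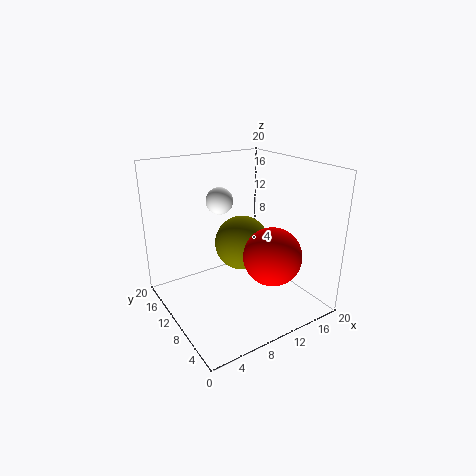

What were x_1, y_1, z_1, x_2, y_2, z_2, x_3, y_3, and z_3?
x_1 = 10
y_1 = 15
z_1 = 14
x_2 = 12
y_2 = 12
z_2 = 8
x_3 = 13
y_3 = 6
z_3 = 8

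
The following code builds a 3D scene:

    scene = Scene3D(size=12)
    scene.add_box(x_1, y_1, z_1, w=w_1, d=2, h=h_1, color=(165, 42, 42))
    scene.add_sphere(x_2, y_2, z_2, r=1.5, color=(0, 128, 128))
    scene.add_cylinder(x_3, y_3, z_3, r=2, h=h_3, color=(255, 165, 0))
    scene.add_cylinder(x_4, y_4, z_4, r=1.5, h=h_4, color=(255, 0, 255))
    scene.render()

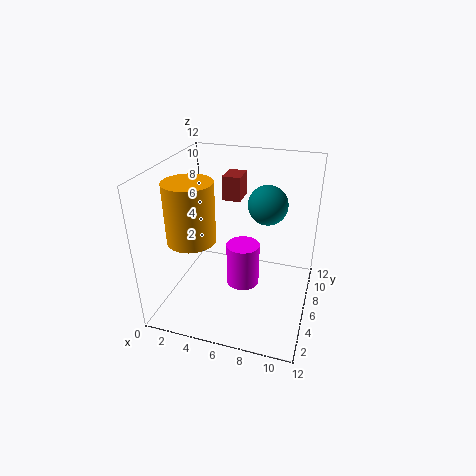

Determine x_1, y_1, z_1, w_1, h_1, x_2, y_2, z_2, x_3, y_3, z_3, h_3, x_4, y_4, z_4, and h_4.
x_1 = 4.5; y_1 = 6.5; z_1 = 9; w_1 = 1.5; h_1 = 2; x_2 = 8.5; y_2 = 5.5; z_2 = 9.5; x_3 = 2.5; y_3 = 4.5; z_3 = 6; h_3 = 5; x_4 = 6; y_4 = 7.5; z_4 = 0.5; h_4 = 4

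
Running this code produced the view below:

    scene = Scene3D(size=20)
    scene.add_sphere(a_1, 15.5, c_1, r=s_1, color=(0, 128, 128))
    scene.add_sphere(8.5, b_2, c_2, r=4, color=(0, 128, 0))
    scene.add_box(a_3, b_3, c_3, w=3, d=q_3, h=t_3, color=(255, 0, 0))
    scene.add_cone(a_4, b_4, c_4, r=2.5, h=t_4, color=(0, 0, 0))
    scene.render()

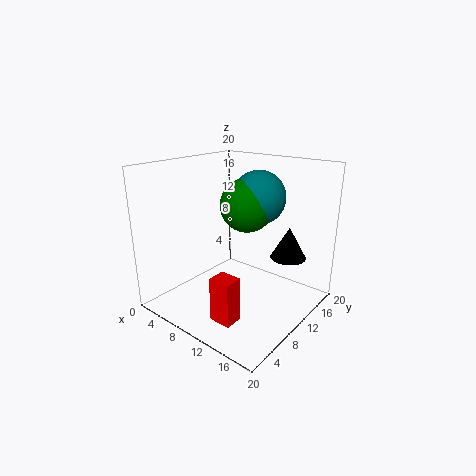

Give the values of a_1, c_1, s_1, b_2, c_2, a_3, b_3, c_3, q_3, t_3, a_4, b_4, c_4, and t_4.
a_1 = 9.5
c_1 = 14.5
s_1 = 4
b_2 = 14
c_2 = 13.5
a_3 = 11
b_3 = 3
c_3 = 1
q_3 = 2.5
t_3 = 6
a_4 = 15.5
b_4 = 14.5
c_4 = 7
t_4 = 4.5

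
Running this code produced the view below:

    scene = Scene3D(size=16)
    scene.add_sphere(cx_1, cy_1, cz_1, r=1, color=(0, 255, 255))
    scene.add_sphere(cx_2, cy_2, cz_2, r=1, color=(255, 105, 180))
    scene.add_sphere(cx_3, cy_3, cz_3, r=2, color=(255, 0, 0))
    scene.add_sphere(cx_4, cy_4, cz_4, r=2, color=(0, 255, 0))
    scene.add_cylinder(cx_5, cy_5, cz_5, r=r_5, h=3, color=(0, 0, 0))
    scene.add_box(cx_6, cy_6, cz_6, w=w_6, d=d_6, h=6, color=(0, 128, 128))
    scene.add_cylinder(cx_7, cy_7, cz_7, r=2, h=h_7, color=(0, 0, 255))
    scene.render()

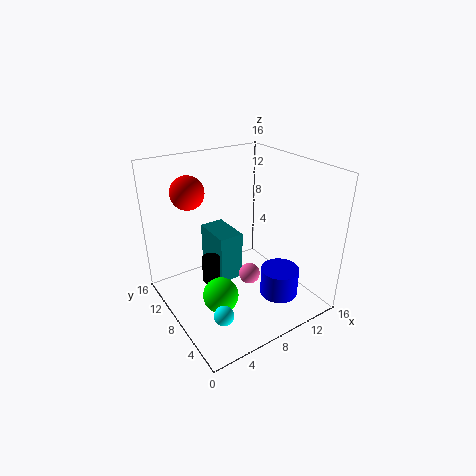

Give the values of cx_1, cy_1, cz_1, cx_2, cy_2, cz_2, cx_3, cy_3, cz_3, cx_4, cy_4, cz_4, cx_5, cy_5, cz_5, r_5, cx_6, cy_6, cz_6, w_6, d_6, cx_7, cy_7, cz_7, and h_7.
cx_1 = 3, cy_1 = 3, cz_1 = 3, cx_2 = 6, cy_2 = 3, cz_2 = 7, cx_3 = 5, cy_3 = 14, cz_3 = 12, cx_4 = 5, cy_4 = 7, cz_4 = 2, cx_5 = 5, cy_5 = 9, cz_5 = 3, r_5 = 1, cx_6 = 7, cy_6 = 10, cz_6 = 1, w_6 = 3, d_6 = 5, cx_7 = 10, cy_7 = 3, cz_7 = 3, h_7 = 3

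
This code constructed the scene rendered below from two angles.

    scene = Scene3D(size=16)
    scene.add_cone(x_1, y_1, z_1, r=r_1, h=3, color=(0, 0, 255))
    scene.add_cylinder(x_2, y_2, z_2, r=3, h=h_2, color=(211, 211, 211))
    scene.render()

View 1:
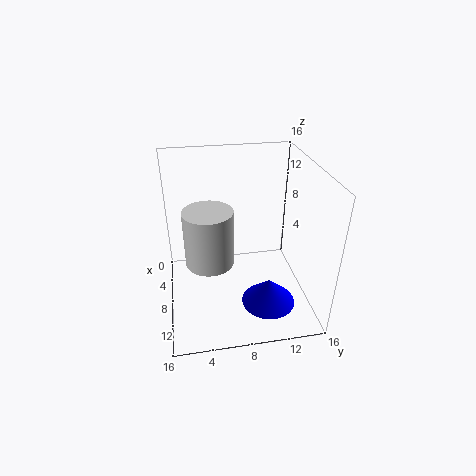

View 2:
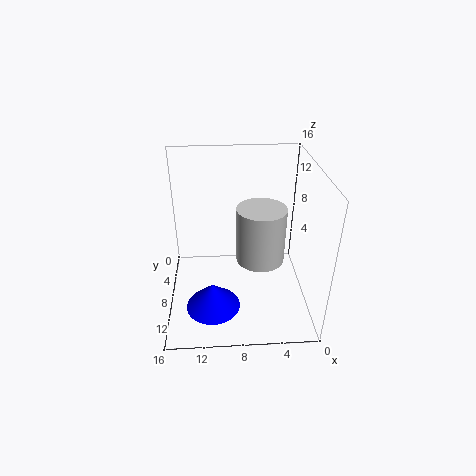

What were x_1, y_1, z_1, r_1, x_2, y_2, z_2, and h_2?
x_1 = 11
y_1 = 11
z_1 = 1
r_1 = 3
x_2 = 5
y_2 = 5
z_2 = 3
h_2 = 7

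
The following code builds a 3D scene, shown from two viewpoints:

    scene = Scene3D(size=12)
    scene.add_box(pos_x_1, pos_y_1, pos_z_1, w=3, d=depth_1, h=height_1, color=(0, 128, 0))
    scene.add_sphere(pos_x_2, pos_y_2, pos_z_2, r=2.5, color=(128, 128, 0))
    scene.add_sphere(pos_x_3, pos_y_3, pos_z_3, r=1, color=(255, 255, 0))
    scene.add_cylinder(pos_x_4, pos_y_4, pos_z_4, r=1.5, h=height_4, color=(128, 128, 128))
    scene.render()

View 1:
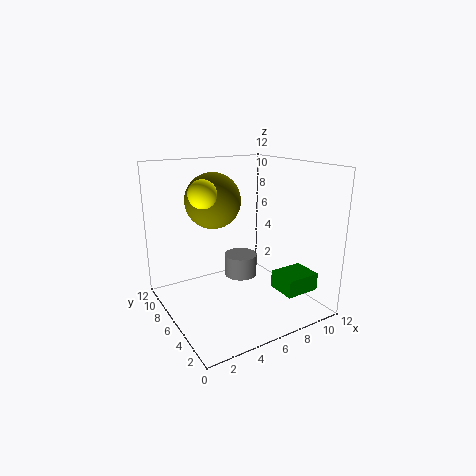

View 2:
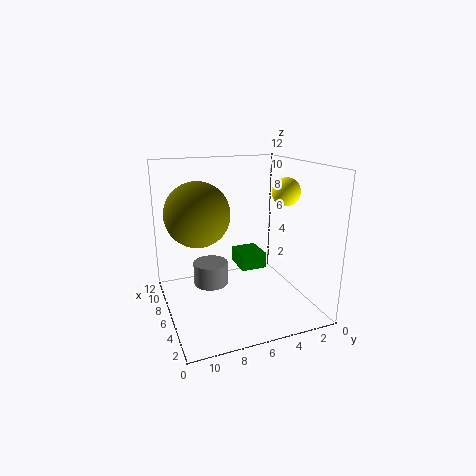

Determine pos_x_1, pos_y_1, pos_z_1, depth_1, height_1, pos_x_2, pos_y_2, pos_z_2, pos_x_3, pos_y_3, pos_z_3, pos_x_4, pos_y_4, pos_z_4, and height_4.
pos_x_1 = 8.5; pos_y_1 = 2; pos_z_1 = 1.5; depth_1 = 2.5; height_1 = 1.5; pos_x_2 = 5.5; pos_y_2 = 9.5; pos_z_2 = 8.5; pos_x_3 = 2; pos_y_3 = 4; pos_z_3 = 10.5; pos_x_4 = 7.5; pos_y_4 = 8; pos_z_4 = 1.5; height_4 = 2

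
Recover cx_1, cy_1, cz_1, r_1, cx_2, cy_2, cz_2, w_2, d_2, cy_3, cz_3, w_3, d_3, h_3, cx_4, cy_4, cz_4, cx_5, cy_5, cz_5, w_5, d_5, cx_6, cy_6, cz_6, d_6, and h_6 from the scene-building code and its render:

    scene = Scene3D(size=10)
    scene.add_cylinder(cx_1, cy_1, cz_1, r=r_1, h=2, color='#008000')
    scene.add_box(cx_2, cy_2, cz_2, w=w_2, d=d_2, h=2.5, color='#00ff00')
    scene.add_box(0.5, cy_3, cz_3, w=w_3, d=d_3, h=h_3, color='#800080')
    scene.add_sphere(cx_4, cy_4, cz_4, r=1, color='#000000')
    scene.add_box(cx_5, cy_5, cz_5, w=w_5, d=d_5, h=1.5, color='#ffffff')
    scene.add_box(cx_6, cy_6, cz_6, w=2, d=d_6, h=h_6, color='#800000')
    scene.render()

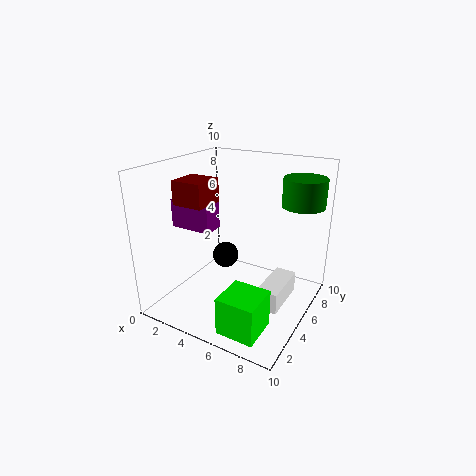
cx_1 = 8.5; cy_1 = 8; cz_1 = 7; r_1 = 1.5; cx_2 = 6; cy_2 = 0.5; cz_2 = 0.5; w_2 = 2.5; d_2 = 2.5; cy_3 = 3.5; cz_3 = 5.5; w_3 = 3; d_3 = 1.5; h_3 = 2; cx_4 = 3; cy_4 = 6.5; cz_4 = 2.5; cx_5 = 7; cy_5 = 4; cz_5 = 0.5; w_5 = 1.5; d_5 = 3.5; cx_6 = 2.5; cy_6 = 1.5; cz_6 = 8; d_6 = 2; h_6 = 1.5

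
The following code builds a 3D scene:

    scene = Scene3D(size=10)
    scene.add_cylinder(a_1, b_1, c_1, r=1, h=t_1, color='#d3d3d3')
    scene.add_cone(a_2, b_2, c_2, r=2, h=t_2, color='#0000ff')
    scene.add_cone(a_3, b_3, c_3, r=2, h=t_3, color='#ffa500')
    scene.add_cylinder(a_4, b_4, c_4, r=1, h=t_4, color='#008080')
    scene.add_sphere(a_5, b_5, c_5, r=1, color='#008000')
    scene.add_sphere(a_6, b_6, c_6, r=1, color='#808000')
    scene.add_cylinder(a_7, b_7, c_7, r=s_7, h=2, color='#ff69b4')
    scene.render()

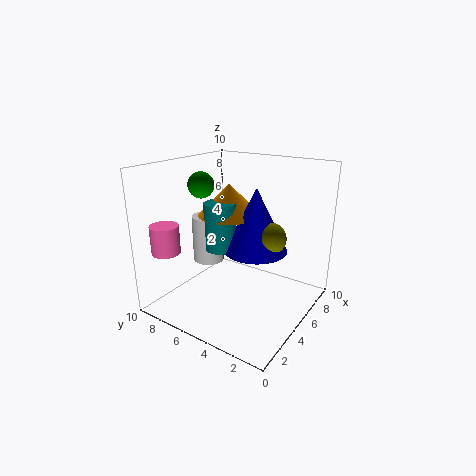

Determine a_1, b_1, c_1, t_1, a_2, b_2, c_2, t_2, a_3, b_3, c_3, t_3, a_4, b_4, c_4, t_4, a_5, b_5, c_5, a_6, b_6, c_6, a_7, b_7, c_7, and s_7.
a_1 = 3, b_1 = 6, c_1 = 4, t_1 = 3, a_2 = 4, b_2 = 3, c_2 = 5, t_2 = 4, a_3 = 4, b_3 = 5, c_3 = 7, t_3 = 2, a_4 = 3, b_4 = 5, c_4 = 5, t_4 = 3, a_5 = 6, b_5 = 9, c_5 = 8, a_6 = 4, b_6 = 2, c_6 = 6, a_7 = 2, b_7 = 9, c_7 = 4, s_7 = 1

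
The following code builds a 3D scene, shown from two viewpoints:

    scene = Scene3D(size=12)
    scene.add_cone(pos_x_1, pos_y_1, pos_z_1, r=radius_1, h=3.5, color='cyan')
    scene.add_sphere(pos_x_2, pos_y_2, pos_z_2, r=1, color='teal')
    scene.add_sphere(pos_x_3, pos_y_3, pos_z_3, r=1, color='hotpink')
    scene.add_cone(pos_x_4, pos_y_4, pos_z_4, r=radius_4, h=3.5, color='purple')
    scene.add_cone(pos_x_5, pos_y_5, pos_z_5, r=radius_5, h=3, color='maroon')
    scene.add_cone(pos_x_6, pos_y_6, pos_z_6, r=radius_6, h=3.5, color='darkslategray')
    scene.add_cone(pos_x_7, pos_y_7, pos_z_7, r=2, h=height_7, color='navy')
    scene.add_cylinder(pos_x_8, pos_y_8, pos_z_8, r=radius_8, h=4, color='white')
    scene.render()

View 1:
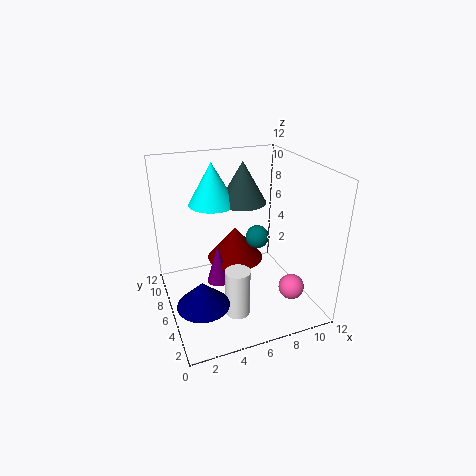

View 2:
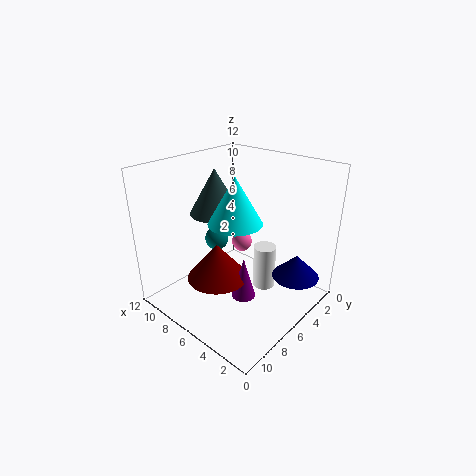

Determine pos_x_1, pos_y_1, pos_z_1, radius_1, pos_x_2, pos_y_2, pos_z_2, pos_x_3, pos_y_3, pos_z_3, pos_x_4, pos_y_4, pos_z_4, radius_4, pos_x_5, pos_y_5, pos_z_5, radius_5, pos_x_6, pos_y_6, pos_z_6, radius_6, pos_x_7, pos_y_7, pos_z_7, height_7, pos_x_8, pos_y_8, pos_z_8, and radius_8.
pos_x_1 = 4.5
pos_y_1 = 8
pos_z_1 = 8.5
radius_1 = 2
pos_x_2 = 8
pos_y_2 = 6.5
pos_z_2 = 5.5
pos_x_3 = 9
pos_y_3 = 2
pos_z_3 = 3
pos_x_4 = 4.5
pos_y_4 = 7
pos_z_4 = 1.5
radius_4 = 1
pos_x_5 = 6.5
pos_y_5 = 8
pos_z_5 = 3
radius_5 = 2.5
pos_x_6 = 7
pos_y_6 = 7.5
pos_z_6 = 8.5
radius_6 = 2
pos_x_7 = 2
pos_y_7 = 3
pos_z_7 = 2.5
height_7 = 2
pos_x_8 = 5
pos_y_8 = 3.5
pos_z_8 = 0.5
radius_8 = 1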